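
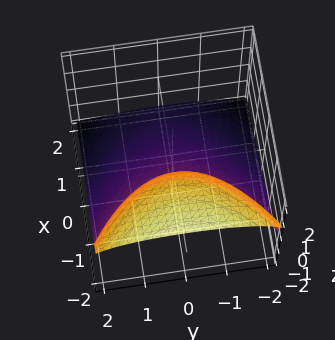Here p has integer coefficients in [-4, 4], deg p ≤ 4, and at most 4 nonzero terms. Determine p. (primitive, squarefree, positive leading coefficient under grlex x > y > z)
2*z^3 + y^2 + 3*x + 1

(a) Degree: no degree-2 surface has this shape, so deg p = 3.
(b) From the visible intercepts: the surface avoids every integer y-axis point in the box.
(c) The integer polynomial consistent with all of this is the stated p.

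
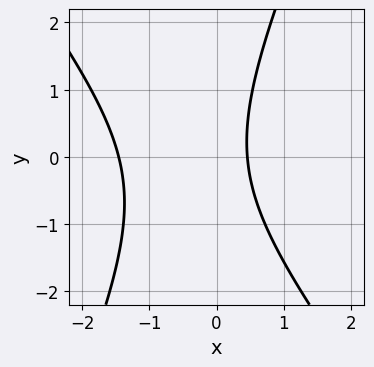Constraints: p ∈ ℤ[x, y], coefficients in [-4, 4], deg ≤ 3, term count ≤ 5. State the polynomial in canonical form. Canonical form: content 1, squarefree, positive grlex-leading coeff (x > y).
The degree is 2 — a generic line meets the curve in up to 2 points.
Reading off the gridlines: the curve avoids every integer y-axis point in the box.
Assembling these constraints gives the stated polynomial.

3*x^2 + x*y - y^2 + 3*x - 2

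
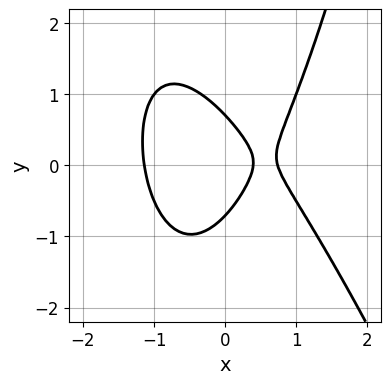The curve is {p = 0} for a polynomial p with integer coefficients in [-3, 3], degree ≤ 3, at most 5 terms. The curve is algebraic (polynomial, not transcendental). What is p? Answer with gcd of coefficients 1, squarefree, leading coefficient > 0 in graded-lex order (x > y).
Degree: a generic line meets the curve in up to 3 points, so deg p = 3.
Solving for integer coefficients yields p as stated.

3*x^3 + x^2*y - 2*y^2 - 3*x + 1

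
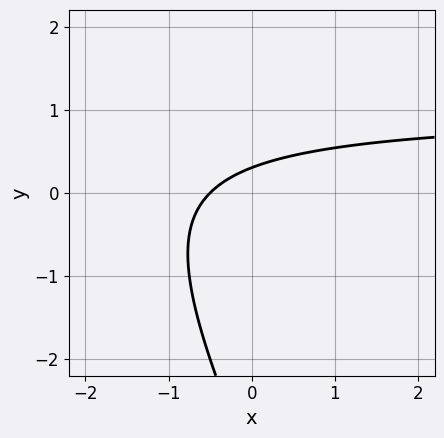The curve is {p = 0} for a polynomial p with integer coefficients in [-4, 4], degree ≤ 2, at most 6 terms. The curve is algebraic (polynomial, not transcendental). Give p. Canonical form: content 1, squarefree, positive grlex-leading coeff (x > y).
2*x*y + y^2 - 2*x + 3*y - 1

(a) deg p = 2. No degree-1 curve has this shape.
(b) Putting this together gives p.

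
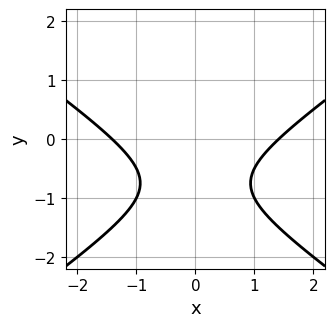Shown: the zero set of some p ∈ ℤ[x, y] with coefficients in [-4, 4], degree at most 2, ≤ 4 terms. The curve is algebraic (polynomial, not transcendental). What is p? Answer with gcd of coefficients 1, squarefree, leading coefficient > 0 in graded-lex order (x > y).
deg p = 2.
Symmetries: the x ↦ −x reflection is a symmetry, so x appears only in even powers.
Against the integer gridlines: no y-intercept at any integer in the box.
Putting this together gives p.

x^2 - 2*y^2 - 3*y - 2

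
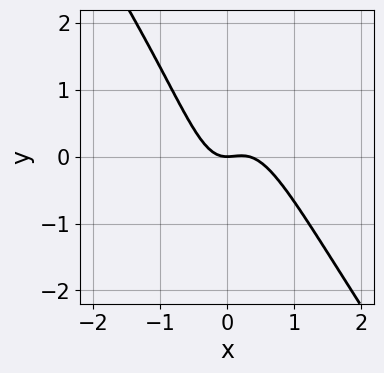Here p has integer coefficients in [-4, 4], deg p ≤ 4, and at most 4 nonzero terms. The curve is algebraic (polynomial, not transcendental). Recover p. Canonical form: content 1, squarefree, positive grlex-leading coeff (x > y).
3*x^3 + 2*x^2*y - x^2 + y

Degree: a generic line meets the curve in up to 3 points, so deg p = 3.
From the visible intercepts: it meets the x-axis at x = 0 (among the integer gridlines); it crosses the y-axis at the gridline y = 0.
Putting this together gives p.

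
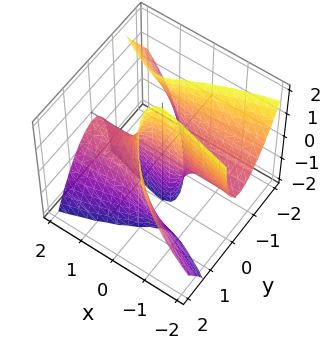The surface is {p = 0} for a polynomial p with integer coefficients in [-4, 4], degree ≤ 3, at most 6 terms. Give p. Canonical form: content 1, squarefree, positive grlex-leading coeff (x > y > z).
x^2*z + 3*x*y^2 + 3*x*y*z + 3*y^3 - 3*y

1. Degree: no degree-2 surface has this shape, so deg p = 3.
2. Against the integer gridlines: the visible x-axis segment lies entirely on the surface; every point of the z-axis in the box is on the surface; among the integer gridlines, it crosses the y-axis at y ∈ {-1, 0, 1}.
3. The integer polynomial consistent with all of this is the stated p.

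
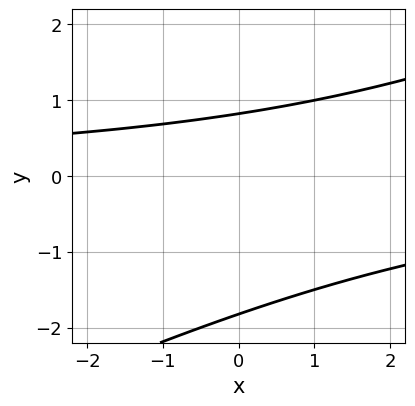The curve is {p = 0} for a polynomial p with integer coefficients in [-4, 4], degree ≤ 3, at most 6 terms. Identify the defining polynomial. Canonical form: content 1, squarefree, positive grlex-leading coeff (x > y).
The degree is 2 — a generic line meets the curve in up to 2 points.
Reading off the gridlines: it misses every integer gridline on the x-axis.
Putting this together gives p.

x*y - 2*y^2 - 2*y + 3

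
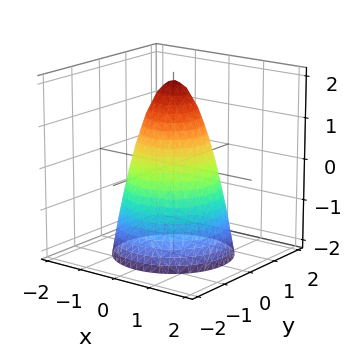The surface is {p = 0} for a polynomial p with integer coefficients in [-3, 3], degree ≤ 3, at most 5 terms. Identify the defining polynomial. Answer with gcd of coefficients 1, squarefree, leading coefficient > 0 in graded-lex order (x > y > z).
2*x^2 + 2*y^2 + z - 2

First, deg p = 2.
Then, symmetries: rotational symmetry about the z-axis ⇒ p depends on x, y only through x² + y².
Then, reading off the gridlines: a circular section at z = -2 has radius between 1 and 2; the y-axis gridline crossings are at y ∈ {-1, 1}; the x-axis gridline crossings are at x ∈ {-1, 1}; one z-axis crossing is at z = 2.
Finally, solving for integer coefficients yields p as stated.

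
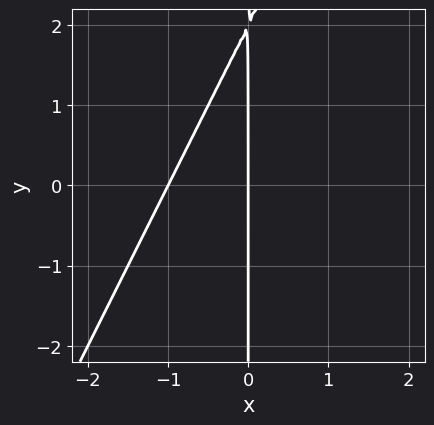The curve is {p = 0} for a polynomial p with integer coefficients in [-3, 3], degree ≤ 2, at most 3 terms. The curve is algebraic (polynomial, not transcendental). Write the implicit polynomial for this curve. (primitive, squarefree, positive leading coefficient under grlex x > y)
deg p = 2. A generic line meets the curve in up to 2 points.
Checking where it meets the axes: the x-axis gridline crossings are at x ∈ {-1, 0}; the visible y-axis segment lies entirely on the curve.
Assembling these constraints gives the stated polynomial.

2*x^2 - x*y + 2*x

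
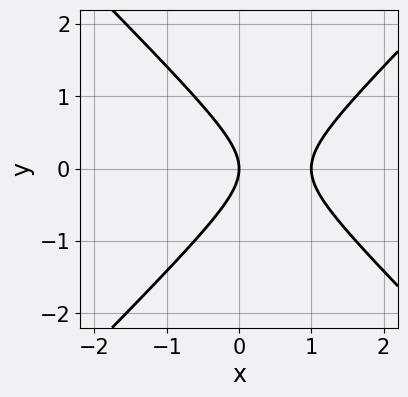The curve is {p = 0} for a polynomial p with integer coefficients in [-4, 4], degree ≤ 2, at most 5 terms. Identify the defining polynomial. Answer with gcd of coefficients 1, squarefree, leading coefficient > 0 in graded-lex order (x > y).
x^2 - y^2 - x

First, degree: the shape is more complex than any degree-1 curve, so deg p = 2.
Then, symmetries: the y ↦ −y reflection is a symmetry, so y appears only in even powers.
Then, reading off the gridlines: it meets the y-axis at y = 0 (among the integer gridlines); among the integer gridlines, it crosses the x-axis at x ∈ {0, 1}.
Finally, the integer polynomial consistent with all of this is the stated p.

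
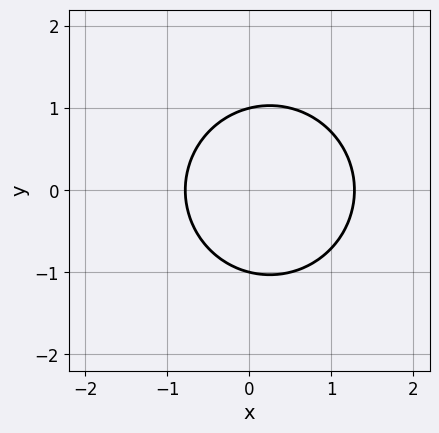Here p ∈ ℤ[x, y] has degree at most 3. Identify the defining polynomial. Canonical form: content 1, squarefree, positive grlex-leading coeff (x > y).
2*x^2 + 2*y^2 - x - 2

(a) deg p = 2. No degree-1 curve has this shape.
(b) Symmetries: the y ↦ −y reflection is a symmetry, so y appears only in even powers.
(c) Observable constraints: the y-axis gridline crossings are at y ∈ {-1, 1}.
(d) Fitting integer coefficients to these (and the overall shape) gives p.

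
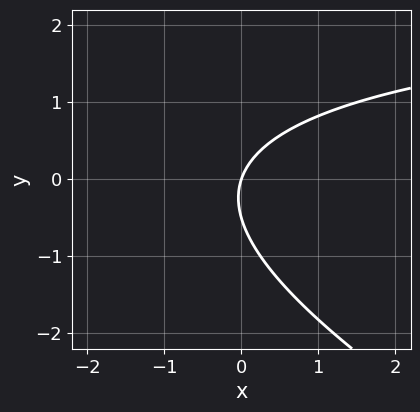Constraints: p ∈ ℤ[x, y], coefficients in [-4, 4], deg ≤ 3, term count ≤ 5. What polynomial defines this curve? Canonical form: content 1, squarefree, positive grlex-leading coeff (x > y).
(a) deg p = 2. The shape is more complex than any degree-1 curve.
(b) Checking where it meets the axes: it meets the x-axis at x = 0 (among the integer gridlines); it crosses the y-axis at the gridline y = 0.
(c) Solving for integer coefficients yields p as stated.

x*y + 2*y^2 - 3*x + y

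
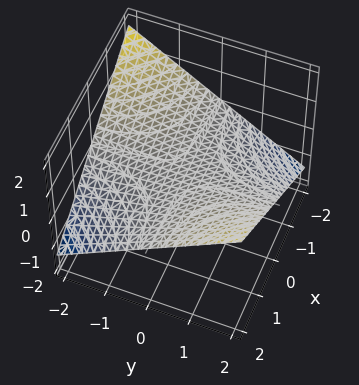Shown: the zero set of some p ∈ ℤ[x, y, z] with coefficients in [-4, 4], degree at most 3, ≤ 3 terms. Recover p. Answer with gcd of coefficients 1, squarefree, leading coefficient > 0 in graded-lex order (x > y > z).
x*y - 3*z

Degree: a saddle surface; a quadric, so deg p = 2.
From the axis intercepts and sections: the visible y-axis segment lies entirely on the surface; it crosses the z-axis at the gridline z = 0; the visible x-axis segment lies entirely on the surface.
Assembling these constraints gives the stated polynomial.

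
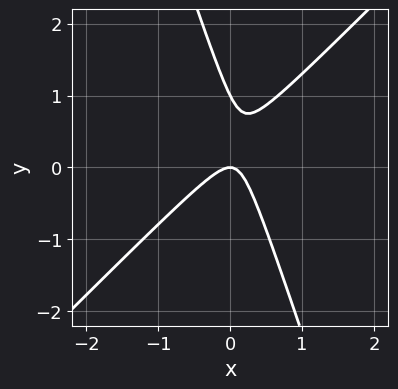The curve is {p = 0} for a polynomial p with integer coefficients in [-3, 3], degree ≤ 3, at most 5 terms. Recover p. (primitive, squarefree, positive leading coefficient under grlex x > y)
First, degree: the shape is more complex than any degree-1 curve, so deg p = 2.
Then, from the visible intercepts: among the integer gridlines, it crosses the y-axis at y ∈ {0, 1}; it meets the x-axis at x = 0 (among the integer gridlines).
Finally, matching integer coefficients to the picture gives p.

3*x^2 - 2*x*y - y^2 + y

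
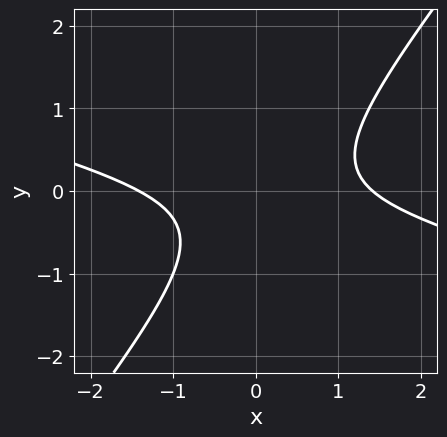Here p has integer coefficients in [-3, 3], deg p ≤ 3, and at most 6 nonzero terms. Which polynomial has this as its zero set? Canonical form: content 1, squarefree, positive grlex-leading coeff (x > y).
x^2 + 3*x*y - 3*y^2 - y - 2

First, degree: no degree-1 curve has this shape, so deg p = 2.
Next, from the axis intercepts and sections: it misses every integer gridline on the y-axis.
Finally, matching integer coefficients to the picture gives p.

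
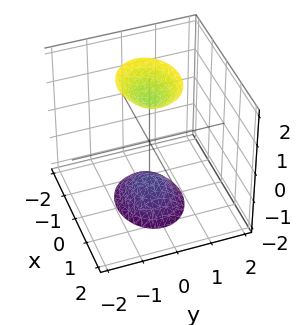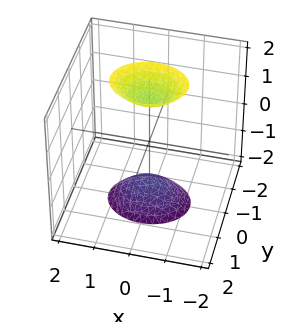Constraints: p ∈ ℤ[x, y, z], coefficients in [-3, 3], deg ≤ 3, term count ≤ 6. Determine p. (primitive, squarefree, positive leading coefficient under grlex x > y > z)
2*x^2 + 3*y^2 - z^2 + 2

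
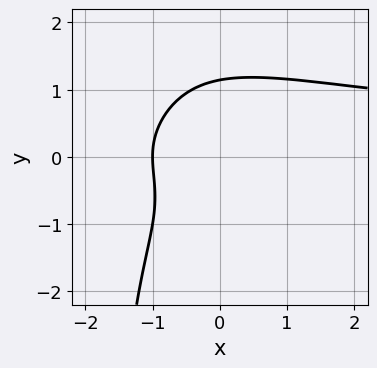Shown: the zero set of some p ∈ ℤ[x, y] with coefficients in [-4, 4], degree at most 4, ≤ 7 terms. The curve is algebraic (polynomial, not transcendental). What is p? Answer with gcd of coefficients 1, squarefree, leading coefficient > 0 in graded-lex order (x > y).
1. The degree is 4 — the shape is more complex than any degree-3 curve.
2. Observable constraints: it meets the x-axis at x = -1 (among the integer gridlines).
3. Solving for integer coefficients yields p as stated.

x^2*y^2 + x*y^3 + 2*y^3 - 3*x - 3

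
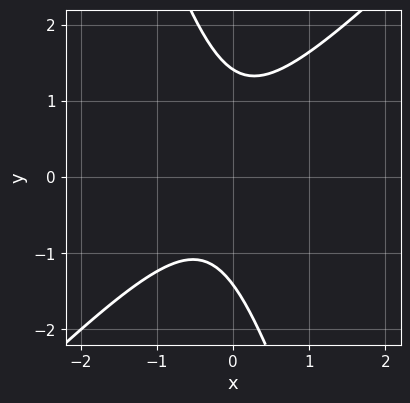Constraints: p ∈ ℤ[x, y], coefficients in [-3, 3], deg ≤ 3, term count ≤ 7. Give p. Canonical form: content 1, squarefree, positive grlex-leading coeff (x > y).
First, degree: no degree-1 curve has this shape, so deg p = 2.
Next, reading off the gridlines: the curve avoids every integer x-axis point in the box.
Finally, fitting integer coefficients to these (and the overall shape) gives p.

3*x^2 - 2*x*y - y^2 + x + 2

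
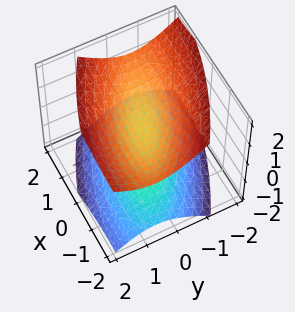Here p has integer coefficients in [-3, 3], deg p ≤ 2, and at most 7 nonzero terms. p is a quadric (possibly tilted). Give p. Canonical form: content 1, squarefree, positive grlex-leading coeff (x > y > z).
x^2 + 2*x*y + 3*y^2 - 3*z^2 + 1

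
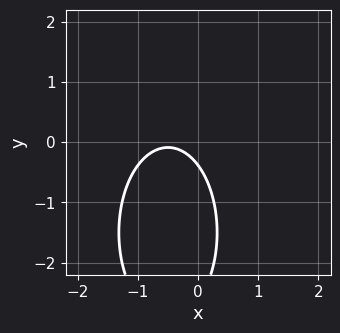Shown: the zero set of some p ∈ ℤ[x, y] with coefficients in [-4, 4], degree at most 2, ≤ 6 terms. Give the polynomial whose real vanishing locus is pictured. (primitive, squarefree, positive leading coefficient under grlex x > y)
(a) deg p = 2. The shape is more complex than any degree-1 curve.
(b) Reading off the gridlines: it misses every integer gridline on the x-axis.
(c) Together with the visible shape, these determine p as stated.

3*x^2 + y^2 + 3*x + 3*y + 1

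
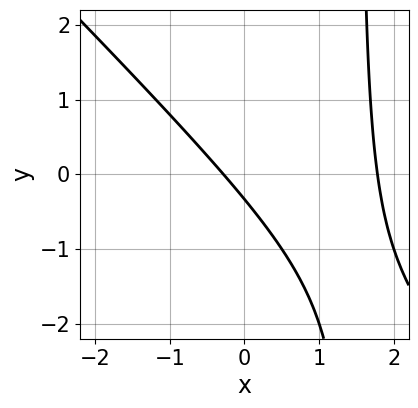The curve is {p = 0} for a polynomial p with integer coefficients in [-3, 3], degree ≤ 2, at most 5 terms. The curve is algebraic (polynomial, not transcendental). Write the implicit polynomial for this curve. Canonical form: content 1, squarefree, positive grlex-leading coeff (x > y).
First, the degree is 2 — a generic line meets the curve in up to 2 points.
Finally, matching integer coefficients to the picture gives p.

2*x^2 + 2*x*y - 3*x - 3*y - 1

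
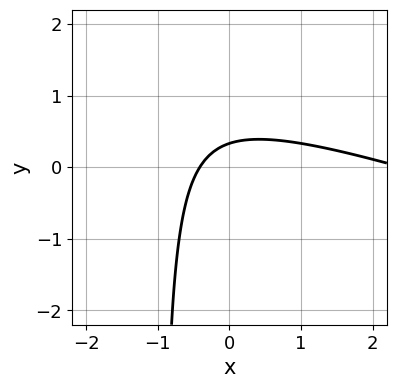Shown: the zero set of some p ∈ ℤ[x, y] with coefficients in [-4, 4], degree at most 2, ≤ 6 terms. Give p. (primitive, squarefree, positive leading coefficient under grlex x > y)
Degree: a generic line meets the curve in up to 2 points, so deg p = 2.
The integer polynomial consistent with all of this is the stated p.

x^2 + 3*x*y - 2*x + 3*y - 1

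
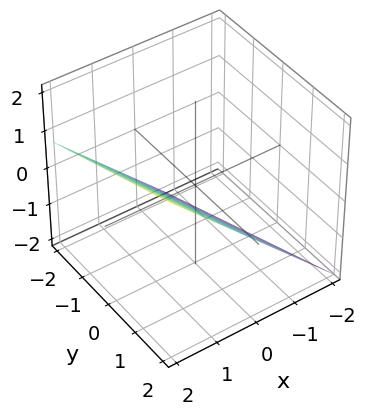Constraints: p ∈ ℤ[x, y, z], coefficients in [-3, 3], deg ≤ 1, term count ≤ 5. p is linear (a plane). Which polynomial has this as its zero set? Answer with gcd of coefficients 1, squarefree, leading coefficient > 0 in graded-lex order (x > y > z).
1. The degree is 1 — every cross-section is a straight line — this is a plane.
2. Against the integer gridlines: it crosses the y-axis at the gridline y = 2.
3. These observations pin down the coefficients.

3*x + y - 3*z - 2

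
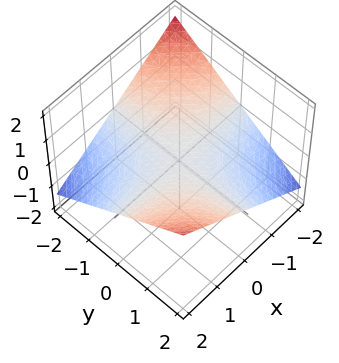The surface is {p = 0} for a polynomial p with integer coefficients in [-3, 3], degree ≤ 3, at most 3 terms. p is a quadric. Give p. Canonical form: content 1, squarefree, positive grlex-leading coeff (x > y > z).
x*y - 3*z

The degree is 2 — a hyperbolic paraboloid; a quadric.
Against the integer gridlines: the visible y-axis segment lies entirely on the surface; one z-axis crossing is at z = 0; the visible x-axis segment lies entirely on the surface.
Matching integer coefficients to the picture gives p.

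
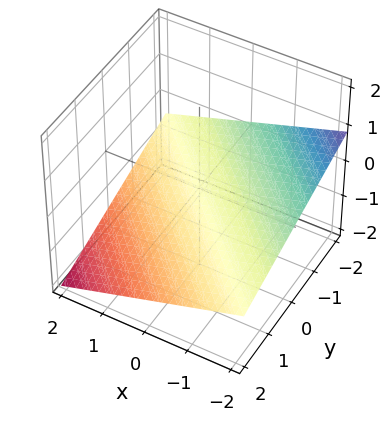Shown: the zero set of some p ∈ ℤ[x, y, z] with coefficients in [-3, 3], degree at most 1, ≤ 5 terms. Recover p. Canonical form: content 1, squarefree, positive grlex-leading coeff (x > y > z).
x + y + 3*z + 2

deg p = 1. The surface is flat (a plane).
Reading off the gridlines: it meets the x-axis at x = -2 (among the integer gridlines); one y-axis crossing is at y = -2.
Assembling these constraints gives the stated polynomial.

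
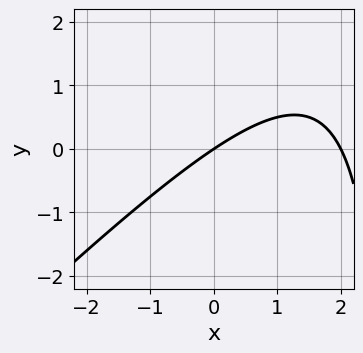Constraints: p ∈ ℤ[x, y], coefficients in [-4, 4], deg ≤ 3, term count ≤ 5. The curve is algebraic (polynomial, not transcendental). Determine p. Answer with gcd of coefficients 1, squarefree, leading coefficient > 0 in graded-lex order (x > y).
x^2 - x*y - 2*x + 3*y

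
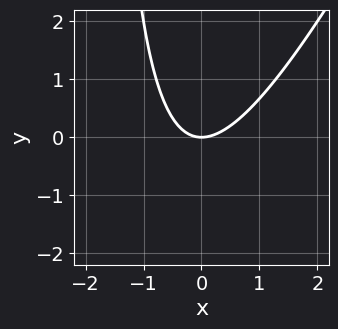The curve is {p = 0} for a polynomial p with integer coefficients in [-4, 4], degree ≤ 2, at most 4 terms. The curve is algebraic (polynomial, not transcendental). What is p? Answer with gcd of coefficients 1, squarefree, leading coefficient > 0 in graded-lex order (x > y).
2*x^2 - x*y - 2*y

First, deg p = 2. No degree-1 curve has this shape.
Next, from the axis intercepts and sections: it meets the x-axis at x = 0 (among the integer gridlines); it crosses the y-axis at the gridline y = 0.
Finally, the integer polynomial consistent with all of this is the stated p.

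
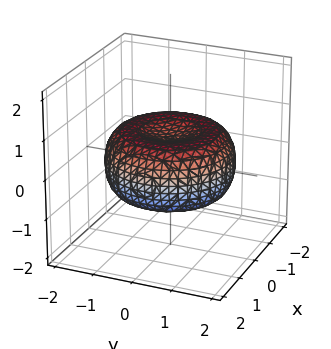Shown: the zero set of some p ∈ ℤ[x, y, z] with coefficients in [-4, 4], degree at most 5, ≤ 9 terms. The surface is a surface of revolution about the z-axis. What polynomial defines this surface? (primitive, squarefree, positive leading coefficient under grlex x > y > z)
x^4 + 2*x^2*y^2 + y^4 - 2*x^2 - 2*y^2 + 3*z^2 - 1

The degree is 4 — a generic line meets the surface in up to 4 points.
Symmetries: the z-axis is an axis of rotation, so x and y enter only as x² + y².
Observable constraints: a circular section at z = 0 has radius between 1 and 2.
Matching integer coefficients to the picture gives p.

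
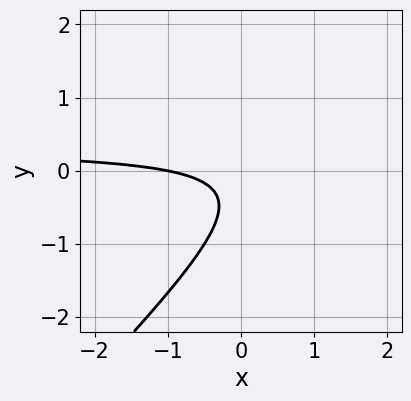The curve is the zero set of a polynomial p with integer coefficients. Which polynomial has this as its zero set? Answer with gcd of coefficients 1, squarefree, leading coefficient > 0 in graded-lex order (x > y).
3*x*y - 3*y^2 - x - 2*y - 1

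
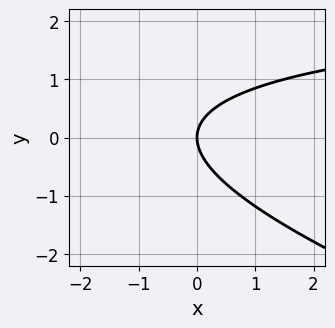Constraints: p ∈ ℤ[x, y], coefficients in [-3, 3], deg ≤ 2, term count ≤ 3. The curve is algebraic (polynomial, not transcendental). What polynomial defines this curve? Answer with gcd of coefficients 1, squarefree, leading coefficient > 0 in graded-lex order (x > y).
x*y + 3*y^2 - 3*x

Degree: the shape is more complex than any degree-1 curve, so deg p = 2.
From the visible intercepts: it crosses the y-axis at the gridline y = 0; it crosses the x-axis at the gridline x = 0.
Together with the visible shape, these determine p as stated.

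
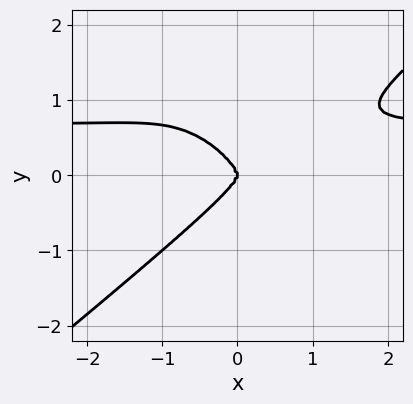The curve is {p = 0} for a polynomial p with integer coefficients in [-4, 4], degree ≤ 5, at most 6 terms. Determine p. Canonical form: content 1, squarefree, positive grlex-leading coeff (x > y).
(a) deg p = 4. A generic line meets the curve in up to 4 points.
(b) Checking where it meets the axes: it meets the x-axis at x = 0 (among the integer gridlines); it meets the y-axis at y = 0 (among the integer gridlines).
(c) The integer polynomial consistent with all of this is the stated p.

3*x^3*y - 2*x*y^3 - 3*y^4 - 2*x^3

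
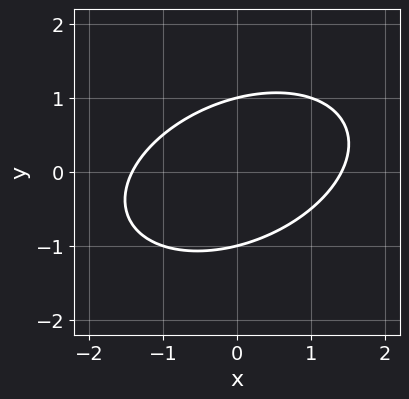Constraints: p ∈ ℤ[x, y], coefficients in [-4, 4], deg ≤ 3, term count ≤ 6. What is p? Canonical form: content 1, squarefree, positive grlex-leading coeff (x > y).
(a) The degree is 2 — the shape is more complex than any degree-1 curve.
(b) Reading off the gridlines: the y-axis gridline crossings are at y ∈ {-1, 1}.
(c) Solving for integer coefficients yields p as stated.

x^2 - x*y + 2*y^2 - 2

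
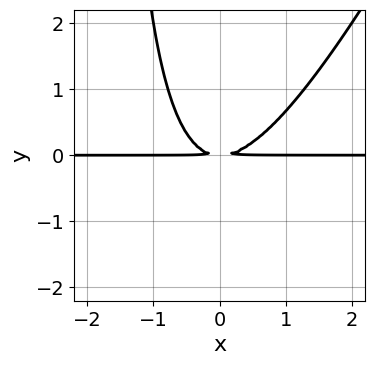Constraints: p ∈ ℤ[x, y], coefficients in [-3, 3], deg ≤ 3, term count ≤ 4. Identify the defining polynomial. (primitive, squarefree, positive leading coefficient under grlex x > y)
(a) deg p = 3. No degree-2 curve has this shape.
(b) Observable constraints: the visible x-axis segment lies entirely on the curve.
(c) Solving for integer coefficients yields p as stated.

2*x^2*y - x*y^2 - 2*y^2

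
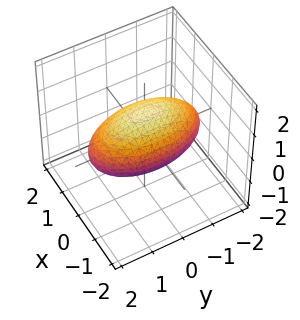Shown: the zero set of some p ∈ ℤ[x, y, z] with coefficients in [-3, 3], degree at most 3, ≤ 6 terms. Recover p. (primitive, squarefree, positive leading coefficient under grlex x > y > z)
1. The degree is 2 — a closed, bounded, convex surface; a quadric.
2. Symmetries: it's symmetric under z → −z, forcing even powers of z; it's symmetric under x → −x, forcing even powers of x; it's symmetric under y → −y, forcing even powers of y.
3. Observable constraints: among the integer gridlines, it crosses the z-axis at z ∈ {-1, 1}; the x-axis gridline crossings are at x ∈ {-1, 1}.
4. Matching integer coefficients to the picture gives p.

3*x^2 + y^2 + 3*z^2 - 3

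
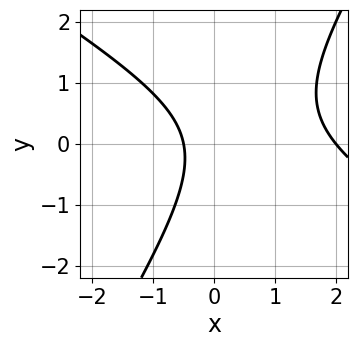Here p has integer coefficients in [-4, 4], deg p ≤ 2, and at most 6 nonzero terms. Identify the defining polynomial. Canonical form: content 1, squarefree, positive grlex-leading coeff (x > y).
2*x^2 + 2*x*y - 2*y^2 - 3*x - 2

First, degree: the shape is more complex than any degree-1 curve, so deg p = 2.
Then, against the integer gridlines: the curve avoids every integer y-axis point in the box; it crosses the x-axis at the gridline x = 2.
Finally, solving for integer coefficients yields p as stated.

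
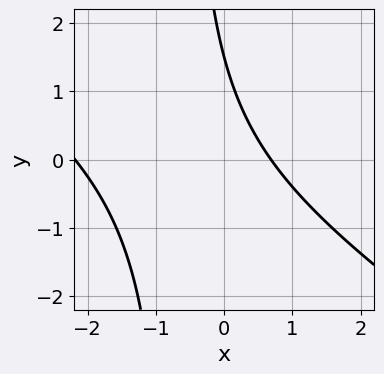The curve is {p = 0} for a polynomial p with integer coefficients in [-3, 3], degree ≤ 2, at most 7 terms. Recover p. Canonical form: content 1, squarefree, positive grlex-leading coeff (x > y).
2*x^2 + 3*x*y + 3*x + 2*y - 3

First, degree: no degree-1 curve has this shape, so deg p = 2.
Finally, the integer polynomial consistent with all of this is the stated p.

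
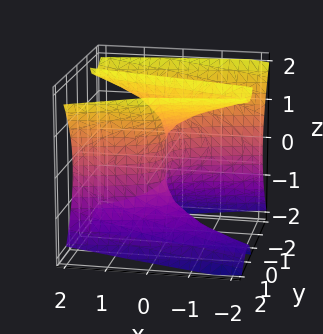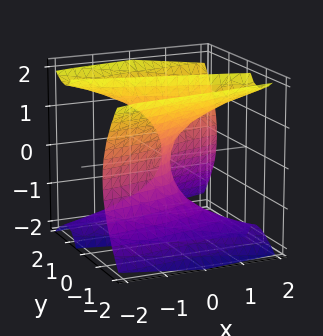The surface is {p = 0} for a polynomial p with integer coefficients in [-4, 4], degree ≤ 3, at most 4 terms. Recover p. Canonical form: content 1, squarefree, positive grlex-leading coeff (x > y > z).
y^3 - y*z^2 - x

deg p = 3.
Reading off the gridlines: the visible z-axis segment lies entirely on the surface; it crosses the y-axis at the gridline y = 0; one x-axis crossing is at x = 0.
Fitting integer coefficients to these (and the overall shape) gives p.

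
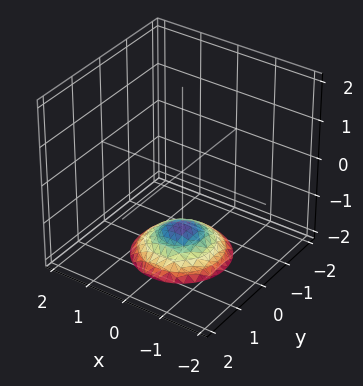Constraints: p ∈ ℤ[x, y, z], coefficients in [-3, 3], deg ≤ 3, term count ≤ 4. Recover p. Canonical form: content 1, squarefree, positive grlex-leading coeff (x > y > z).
x^2 + y^2 + 2*z + 3

The degree is 2 — the shape is more complex than any degree-1 surface.
Symmetries: rotational symmetry about the z-axis ⇒ p depends on x, y only through x² + y².
Against the integer gridlines: the surface avoids every integer y-axis point in the box; a circular section at z = -2 has radius exactly 1.
Together with the visible shape, these determine p as stated.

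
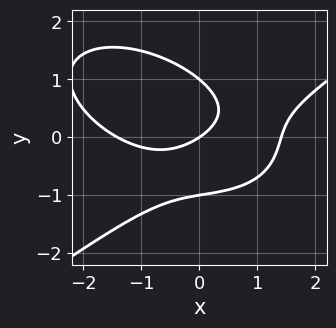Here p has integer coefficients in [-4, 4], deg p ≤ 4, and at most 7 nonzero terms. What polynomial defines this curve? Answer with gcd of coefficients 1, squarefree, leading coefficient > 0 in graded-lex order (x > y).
x^3 - 3*y^3 - 3*x*y - 2*x + 3*y

1. deg p = 3. No degree-2 curve has this shape.
2. Reading off the gridlines: among the integer gridlines, it crosses the y-axis at y ∈ {-1, 0, 1}; it meets the x-axis at x = 0 (among the integer gridlines).
3. Fitting integer coefficients to these (and the overall shape) gives p.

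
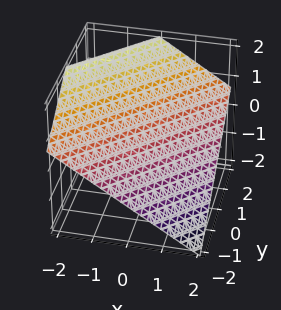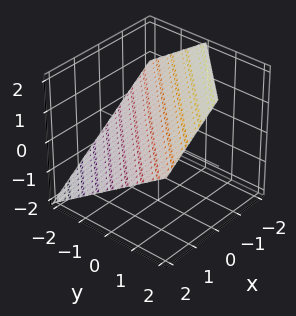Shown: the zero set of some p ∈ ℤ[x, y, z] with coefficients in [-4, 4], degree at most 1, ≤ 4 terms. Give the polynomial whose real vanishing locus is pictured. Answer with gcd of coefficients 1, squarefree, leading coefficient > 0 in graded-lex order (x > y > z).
2*x - 2*y + 3*z - 2

1. The degree is 1 — every cross-section is a straight line — this is a plane.
2. From the axis intercepts and sections: it meets the x-axis at x = 1 (among the integer gridlines); it meets the y-axis at y = -1 (among the integer gridlines).
3. The integer polynomial consistent with all of this is the stated p.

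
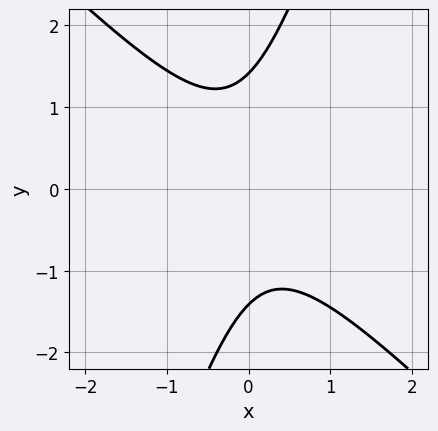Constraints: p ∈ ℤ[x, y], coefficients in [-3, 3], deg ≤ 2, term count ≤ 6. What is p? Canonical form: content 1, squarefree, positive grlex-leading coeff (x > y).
First, the degree is 2 — no degree-1 curve has this shape.
Next, reading off the gridlines: it misses every integer gridline on the x-axis.
Finally, solving for integer coefficients yields p as stated.

3*x^2 + 2*x*y - y^2 + 2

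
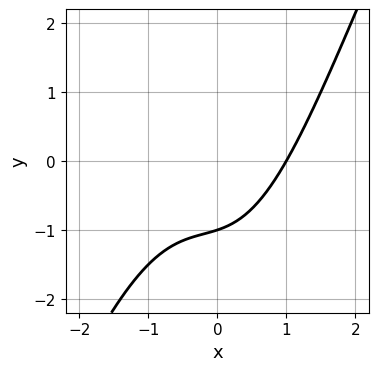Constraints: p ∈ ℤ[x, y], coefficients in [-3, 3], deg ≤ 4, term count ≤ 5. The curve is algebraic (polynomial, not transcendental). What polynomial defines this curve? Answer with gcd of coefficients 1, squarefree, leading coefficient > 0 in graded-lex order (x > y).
2*x^3 - x^2*y + x - 3*y - 3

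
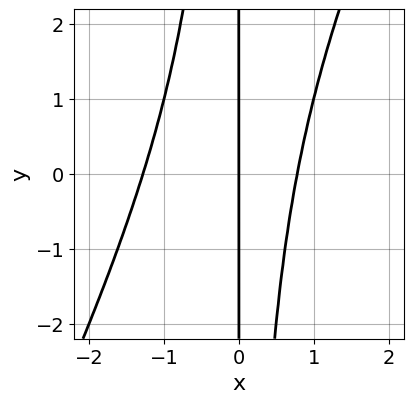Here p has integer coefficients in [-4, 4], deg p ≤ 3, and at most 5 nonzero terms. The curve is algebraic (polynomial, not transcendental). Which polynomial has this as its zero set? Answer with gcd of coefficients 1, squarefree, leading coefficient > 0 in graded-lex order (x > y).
2*x^3 - x^2*y + x^2 - 2*x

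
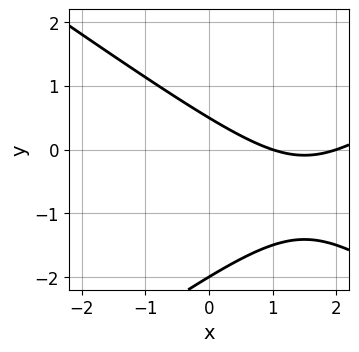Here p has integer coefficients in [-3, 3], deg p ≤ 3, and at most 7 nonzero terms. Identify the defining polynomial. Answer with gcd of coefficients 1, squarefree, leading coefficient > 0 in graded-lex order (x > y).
First, deg p = 2. No degree-1 curve has this shape.
Next, checking where it meets the axes: the x-axis gridline crossings are at x ∈ {1, 2}; one y-axis crossing is at y = -2.
Finally, solving for integer coefficients yields p as stated.

x^2 - 2*y^2 - 3*x - 3*y + 2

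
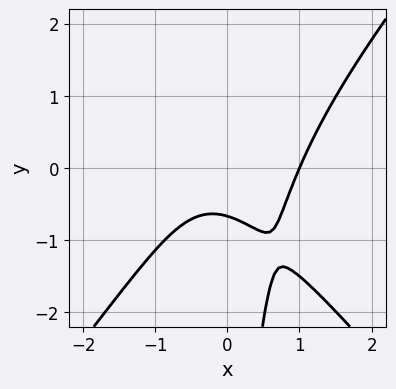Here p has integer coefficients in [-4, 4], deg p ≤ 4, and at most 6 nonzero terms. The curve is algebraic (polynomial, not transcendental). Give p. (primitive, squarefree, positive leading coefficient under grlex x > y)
3*x^3 - 2*x*y^2 - x^2 - 3*y - 2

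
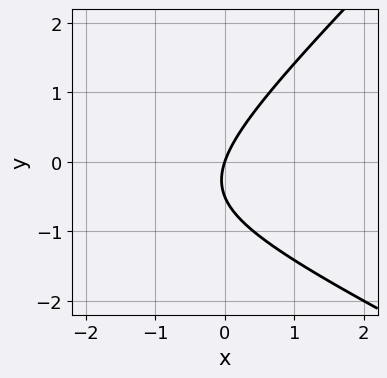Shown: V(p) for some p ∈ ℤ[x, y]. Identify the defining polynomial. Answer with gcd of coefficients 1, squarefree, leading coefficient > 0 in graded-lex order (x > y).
x^2 + x*y - 2*y^2 + 3*x - y

(a) Degree: a generic line meets the curve in up to 2 points, so deg p = 2.
(b) Against the integer gridlines: it meets the x-axis at x = 0 (among the integer gridlines); one y-axis crossing is at y = 0.
(c) Putting this together gives p.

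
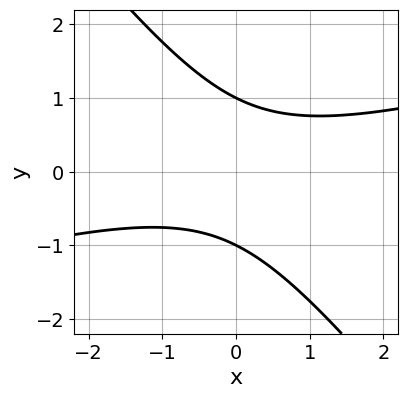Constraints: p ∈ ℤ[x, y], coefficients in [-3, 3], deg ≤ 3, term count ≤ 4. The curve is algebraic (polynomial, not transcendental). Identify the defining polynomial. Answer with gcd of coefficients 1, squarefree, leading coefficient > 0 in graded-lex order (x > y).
x^2 - 3*x*y - 3*y^2 + 3

deg p = 2.
Against the integer gridlines: the y-axis gridline crossings are at y ∈ {-1, 1}; the curve avoids every integer x-axis point in the box.
Fitting integer coefficients to these (and the overall shape) gives p.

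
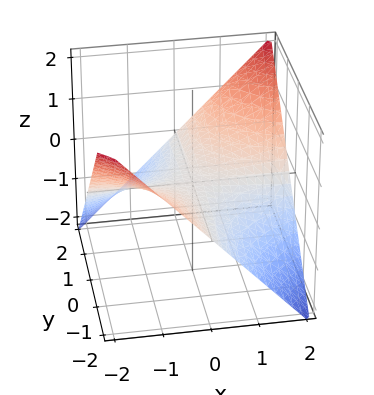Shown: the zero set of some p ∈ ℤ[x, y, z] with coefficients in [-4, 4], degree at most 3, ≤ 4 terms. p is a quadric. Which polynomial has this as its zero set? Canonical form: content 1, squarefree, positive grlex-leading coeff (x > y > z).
x*y - 2*z

(a) The degree is 2 — a saddle surface; a quadric.
(b) From the visible intercepts: every point of the x-axis in the box is on the surface; the visible y-axis segment lies entirely on the surface.
(c) The integer polynomial consistent with all of this is the stated p.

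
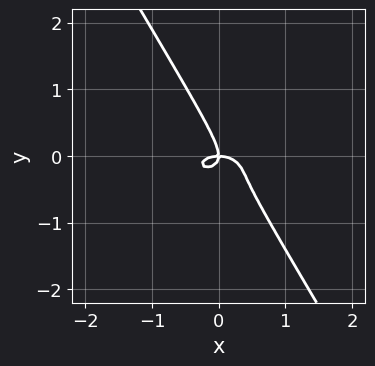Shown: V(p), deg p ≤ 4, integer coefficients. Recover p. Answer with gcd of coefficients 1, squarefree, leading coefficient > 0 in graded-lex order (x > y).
x^3 + 3*x*y^2 + 2*y^3 + x*y

(a) deg p = 3.
(b) Observable constraints: it meets the y-axis at y = 0 (among the integer gridlines); it meets the x-axis at x = 0 (among the integer gridlines).
(c) The integer polynomial consistent with all of this is the stated p.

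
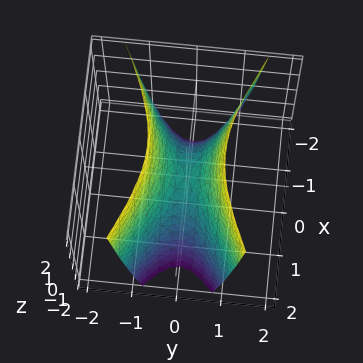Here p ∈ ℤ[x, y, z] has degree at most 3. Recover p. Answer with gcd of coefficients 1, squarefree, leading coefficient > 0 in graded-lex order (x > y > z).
(a) Degree: a hyperbolic paraboloid; a quadric, so deg p = 2.
(b) Symmetries: mirror symmetry y ↦ −y ⇒ only even powers of y; mirror symmetry x ↦ −x ⇒ only even powers of x.
(c) From the axis intercepts and sections: it meets the y-axis at y = 0 (among the integer gridlines); it meets the z-axis at z = 0 (among the integer gridlines); it meets the x-axis at x = 0 (among the integer gridlines).
(d) These observations pin down the coefficients.

x^2 - 3*y^2 + z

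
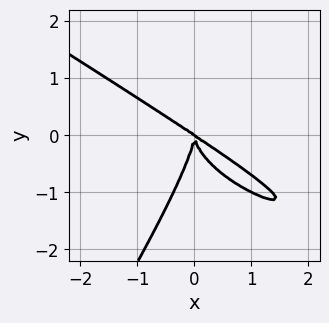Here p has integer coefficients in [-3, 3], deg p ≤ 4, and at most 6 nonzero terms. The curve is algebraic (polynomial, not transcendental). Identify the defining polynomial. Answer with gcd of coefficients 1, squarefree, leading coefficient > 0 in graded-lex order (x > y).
(a) The degree is 4 — a generic line meets the curve in up to 4 points.
(b) Reading off the gridlines: it meets the y-axis at y = 0 (among the integer gridlines); one x-axis crossing is at x = 0.
(c) Putting this together gives p.

x^2*y^2 + x*y^3 - y^4 - 2*x^3 - 3*x^2*y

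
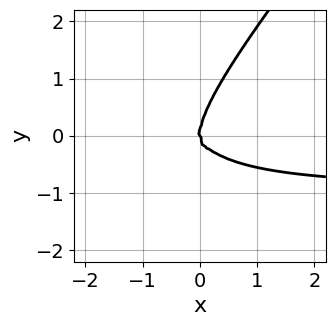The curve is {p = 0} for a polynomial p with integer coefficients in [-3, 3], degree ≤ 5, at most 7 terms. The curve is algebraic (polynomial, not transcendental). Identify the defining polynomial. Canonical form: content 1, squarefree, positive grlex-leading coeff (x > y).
Degree: no degree-3 curve has this shape, so deg p = 4.
Checking where it meets the axes: it crosses the x-axis at the gridline x = 0; one y-axis crossing is at y = 0.
Assembling these constraints gives the stated polynomial.

2*x^3*y - y^4 + 2*x^3 + 2*x^2*y + x*y^2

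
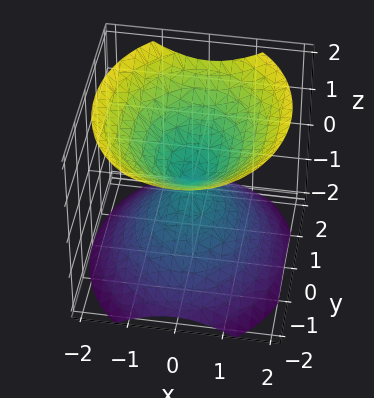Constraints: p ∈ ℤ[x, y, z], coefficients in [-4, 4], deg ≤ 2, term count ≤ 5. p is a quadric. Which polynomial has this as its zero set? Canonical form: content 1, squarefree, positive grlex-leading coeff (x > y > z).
3*x^2 + 2*y^2 - 3*z^2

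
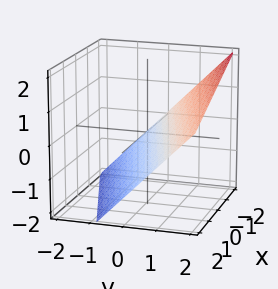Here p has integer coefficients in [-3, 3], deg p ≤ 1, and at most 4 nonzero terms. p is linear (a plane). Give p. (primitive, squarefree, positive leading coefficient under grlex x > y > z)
The degree is 1 — every cross-section is a straight line — this is a plane.
Observable constraints: one x-axis crossing is at x = -2.
Assembling these constraints gives the stated polynomial.

x - 3*y + 3*z + 2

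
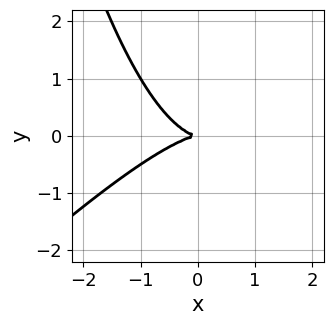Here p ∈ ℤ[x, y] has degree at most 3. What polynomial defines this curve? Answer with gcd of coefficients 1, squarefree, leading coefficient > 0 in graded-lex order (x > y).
x^3 - x^2*y + 2*y^2

Degree: a generic line meets the curve in up to 3 points, so deg p = 3.
From the axis intercepts and sections: it meets the y-axis at y = 0 (among the integer gridlines); it meets the x-axis at x = 0 (among the integer gridlines).
Together with the visible shape, these determine p as stated.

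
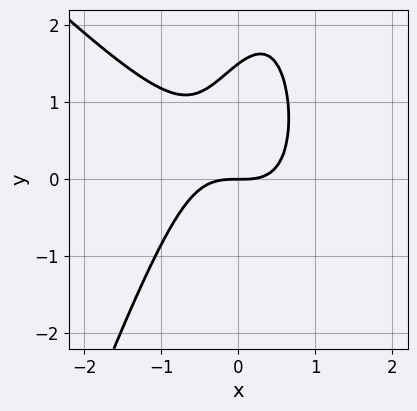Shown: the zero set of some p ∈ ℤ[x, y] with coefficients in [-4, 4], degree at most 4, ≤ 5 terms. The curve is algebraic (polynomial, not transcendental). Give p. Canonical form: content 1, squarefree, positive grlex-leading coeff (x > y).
3*x^3 + 2*x^2*y - x*y^2 + 2*y^2 - 3*y

(a) The degree is 3 — a generic line meets the curve in up to 3 points.
(b) Reading off the gridlines: it crosses the y-axis at the gridline y = 0; it meets the x-axis at x = 0 (among the integer gridlines).
(c) The integer polynomial consistent with all of this is the stated p.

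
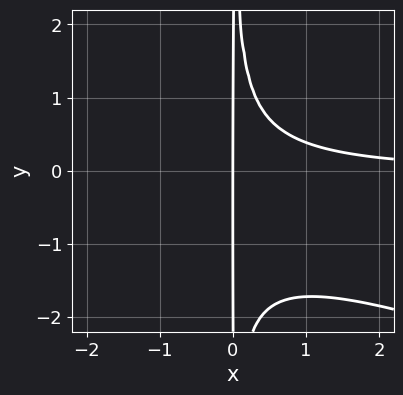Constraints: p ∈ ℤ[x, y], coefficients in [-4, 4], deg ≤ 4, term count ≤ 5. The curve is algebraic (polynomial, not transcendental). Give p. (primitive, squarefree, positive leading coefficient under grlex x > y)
x^3*y + 3*x^2*y^2 + 3*x^2*y - 2*x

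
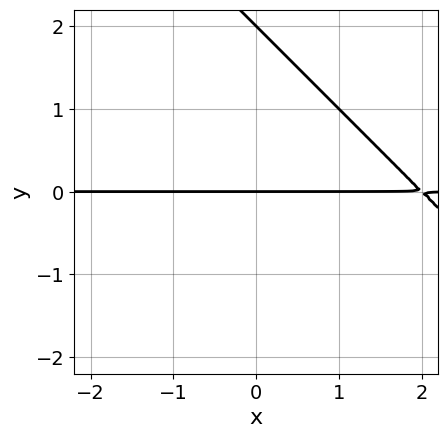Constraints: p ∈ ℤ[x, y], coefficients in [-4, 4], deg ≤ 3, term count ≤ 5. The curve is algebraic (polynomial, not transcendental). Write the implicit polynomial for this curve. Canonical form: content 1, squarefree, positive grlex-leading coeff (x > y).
x*y + y^2 - 2*y

(a) Degree: a generic line meets the curve in up to 2 points, so deg p = 2.
(b) From the axis intercepts and sections: the y-axis gridline crossings are at y ∈ {0, 2}; every point of the x-axis in the box is on the curve.
(c) The integer polynomial consistent with all of this is the stated p.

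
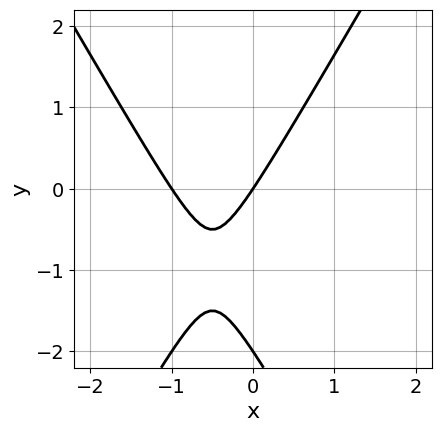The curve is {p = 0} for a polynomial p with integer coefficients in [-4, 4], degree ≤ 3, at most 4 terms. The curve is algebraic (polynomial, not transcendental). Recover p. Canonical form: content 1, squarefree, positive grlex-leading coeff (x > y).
deg p = 2.
From the visible intercepts: among the integer gridlines, it crosses the x-axis at x ∈ {-1, 0}; among the integer gridlines, it crosses the y-axis at y ∈ {-2, 0}.
Together with the visible shape, these determine p as stated.

3*x^2 - y^2 + 3*x - 2*y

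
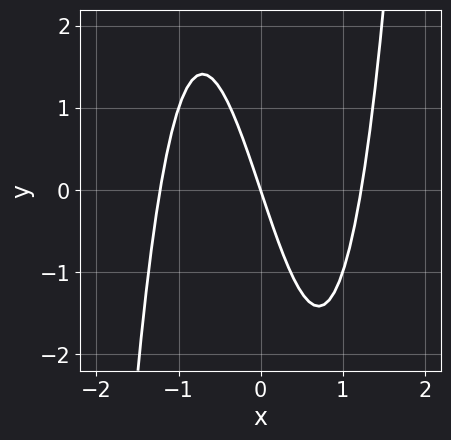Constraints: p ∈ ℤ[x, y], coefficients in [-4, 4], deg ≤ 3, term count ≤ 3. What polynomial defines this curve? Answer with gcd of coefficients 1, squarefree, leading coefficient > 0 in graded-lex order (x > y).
1. deg p = 3. The shape is more complex than any degree-2 curve.
2. From the visible intercepts: it crosses the x-axis at the gridline x = 0; one y-axis crossing is at y = 0.
3. Fitting integer coefficients to these (and the overall shape) gives p.

2*x^3 - 3*x - y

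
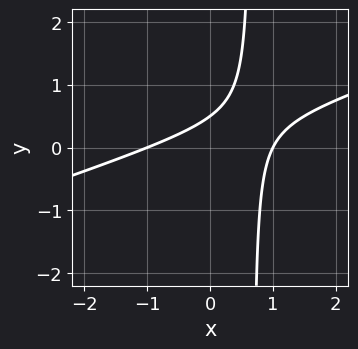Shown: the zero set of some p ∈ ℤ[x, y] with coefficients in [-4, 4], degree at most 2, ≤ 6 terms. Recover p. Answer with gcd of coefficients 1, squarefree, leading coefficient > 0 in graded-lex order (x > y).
x^2 - 3*x*y + 2*y - 1

1. deg p = 2. No degree-1 curve has this shape.
2. Against the integer gridlines: among the integer gridlines, it crosses the x-axis at x ∈ {-1, 1}.
3. Assembling these constraints gives the stated polynomial.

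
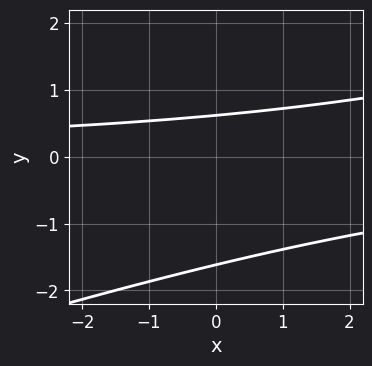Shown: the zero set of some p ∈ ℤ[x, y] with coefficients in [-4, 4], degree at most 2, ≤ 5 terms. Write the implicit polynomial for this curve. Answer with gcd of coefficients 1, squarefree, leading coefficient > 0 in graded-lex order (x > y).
x*y - 3*y^2 - 3*y + 3

deg p = 2. The shape is more complex than any degree-1 curve.
Against the integer gridlines: the curve avoids every integer x-axis point in the box.
Solving for integer coefficients yields p as stated.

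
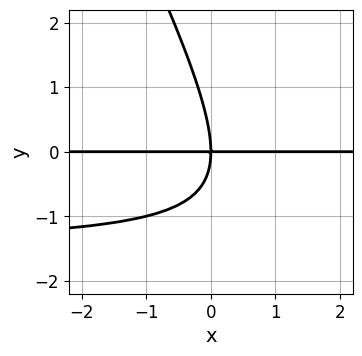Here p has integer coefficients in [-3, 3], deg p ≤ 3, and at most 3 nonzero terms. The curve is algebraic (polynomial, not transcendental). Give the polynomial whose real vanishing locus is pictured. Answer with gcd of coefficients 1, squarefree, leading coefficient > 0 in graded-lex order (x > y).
The degree is 3 — a generic line meets the curve in up to 3 points.
Checking where it meets the axes: every point of the x-axis in the box is on the curve; one y-axis crossing is at y = 0.
Putting this together gives p.

2*x*y^2 + y^3 + 3*x*y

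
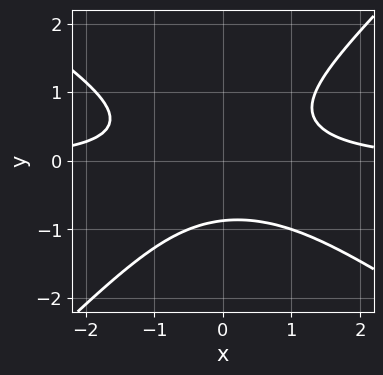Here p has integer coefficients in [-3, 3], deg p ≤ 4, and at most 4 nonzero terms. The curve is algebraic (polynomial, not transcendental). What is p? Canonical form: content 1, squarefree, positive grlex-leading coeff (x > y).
(a) The degree is 3 — the shape is more complex than any degree-2 curve.
(b) From the visible intercepts: it misses every integer gridline on the x-axis.
(c) Putting this together gives p.

2*x^2*y + x*y^2 - 3*y^3 - 2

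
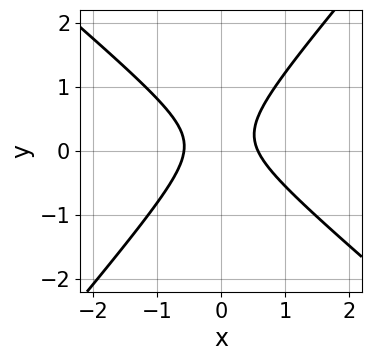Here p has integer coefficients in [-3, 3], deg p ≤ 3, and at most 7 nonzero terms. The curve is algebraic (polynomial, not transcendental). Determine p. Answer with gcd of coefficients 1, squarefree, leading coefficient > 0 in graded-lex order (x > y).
3*x^2 + x*y - 3*y^2 + y - 1

deg p = 2.
Reading off the gridlines: it misses every integer gridline on the y-axis.
The integer polynomial consistent with all of this is the stated p.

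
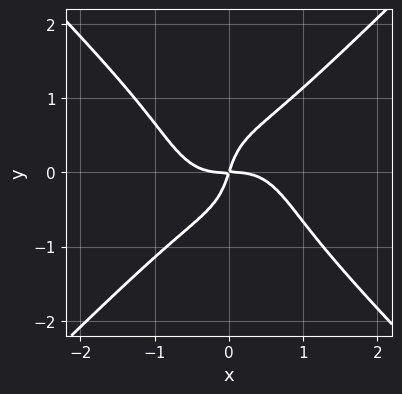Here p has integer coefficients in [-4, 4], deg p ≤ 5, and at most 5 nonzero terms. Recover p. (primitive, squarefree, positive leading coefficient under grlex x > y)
3*x^4 - 3*y^4 + 3*x*y - y^2

First, the degree is 4 — the shape is more complex than any degree-3 curve.
Then, from the visible intercepts: it meets the y-axis at y = 0 (among the integer gridlines); one x-axis crossing is at x = 0.
Finally, matching integer coefficients to the picture gives p.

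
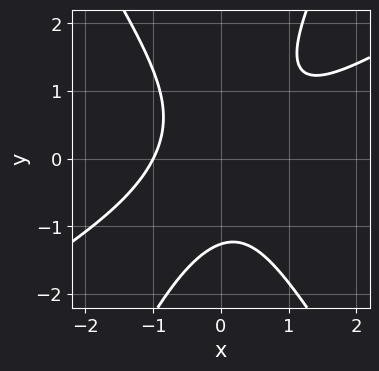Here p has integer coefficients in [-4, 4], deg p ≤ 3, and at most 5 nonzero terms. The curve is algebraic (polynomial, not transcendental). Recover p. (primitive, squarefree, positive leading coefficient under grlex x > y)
2*x^3 - 3*x^2*y - x*y^2 + y^3 + 2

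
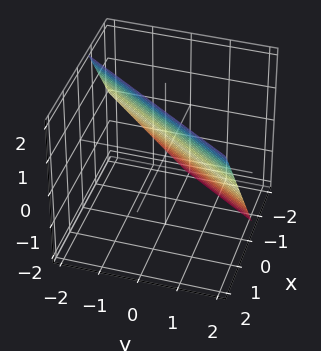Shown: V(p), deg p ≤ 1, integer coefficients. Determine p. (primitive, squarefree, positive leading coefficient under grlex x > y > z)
First, degree: the surface is flat (a plane), so deg p = 1.
Next, checking where it meets the axes: one y-axis crossing is at y = 1; one z-axis crossing is at z = 1.
Finally, solving for integer coefficients yields p as stated.

3*x - 2*y - 2*z + 2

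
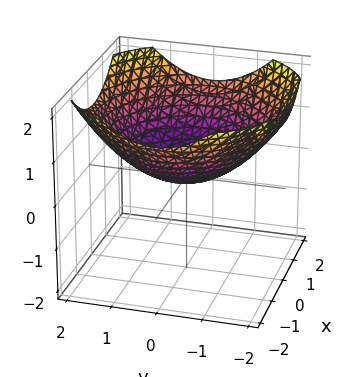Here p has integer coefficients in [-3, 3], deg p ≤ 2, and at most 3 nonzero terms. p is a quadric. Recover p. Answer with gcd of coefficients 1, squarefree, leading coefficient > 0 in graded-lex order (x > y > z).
First, degree: a single bowl opening along one axis; a quadric, so deg p = 2.
Next, by symmetry, the z-axis is an axis of rotation, so x and y enter only as x² + y².
Then, reading off the gridlines: it meets the x-axis at x = 0 (among the integer gridlines); one z-axis crossing is at z = 0.
Finally, the integer polynomial consistent with all of this is the stated p.

x^2 + y^2 - 3*z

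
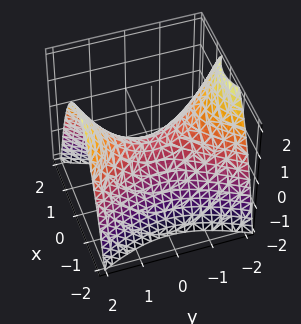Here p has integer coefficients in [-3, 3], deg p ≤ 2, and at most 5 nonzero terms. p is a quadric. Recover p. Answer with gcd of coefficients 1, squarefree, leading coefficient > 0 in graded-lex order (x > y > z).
2*x^2 - y^2 + 2*z

1. deg p = 2. A hyperbolic paraboloid; a quadric.
2. Symmetries: it's symmetric under y → −y, forcing even powers of y; it's symmetric under x → −x, forcing even powers of x.
3. Observable constraints: one y-axis crossing is at y = 0; one x-axis crossing is at x = 0; it meets the z-axis at z = 0 (among the integer gridlines).
4. Matching integer coefficients to the picture gives p.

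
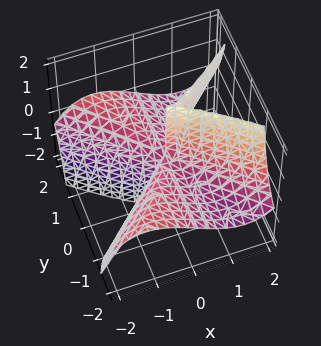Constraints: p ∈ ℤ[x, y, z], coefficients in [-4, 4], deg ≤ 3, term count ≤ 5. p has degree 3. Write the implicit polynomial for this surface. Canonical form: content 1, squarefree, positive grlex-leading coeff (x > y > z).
2*x^3 - 2*x*y^2 - 3*y^2*z

(a) The degree is 3 — a generic line meets the surface in up to 3 points.
(b) Against the integer gridlines: every point of the y-axis in the box is on the surface; it meets the x-axis at x = 0 (among the integer gridlines).
(c) Matching integer coefficients to the picture gives p. Check: (0, 0, 1) on the z-axis lies on the surface, and p(0, 0, 1) = 0. ✓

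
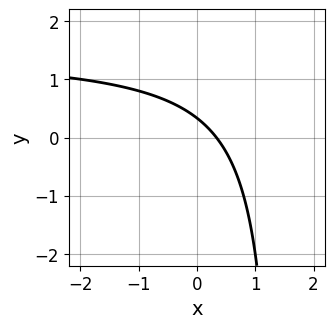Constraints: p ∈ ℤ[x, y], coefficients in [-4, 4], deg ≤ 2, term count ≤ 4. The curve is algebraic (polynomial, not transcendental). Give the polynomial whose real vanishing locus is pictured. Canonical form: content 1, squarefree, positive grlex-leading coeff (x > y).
1. deg p = 2. No degree-1 curve has this shape.
2. Matching integer coefficients to the picture gives p.

2*x*y - 3*x - 3*y + 1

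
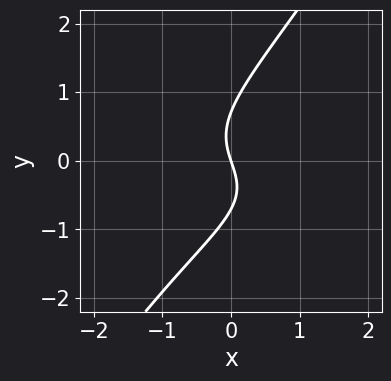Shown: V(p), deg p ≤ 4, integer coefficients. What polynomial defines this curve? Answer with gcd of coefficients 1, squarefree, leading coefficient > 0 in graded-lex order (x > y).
First, degree: a generic line meets the curve in up to 3 points, so deg p = 3.
Then, against the integer gridlines: it meets the x-axis at x = 0 (among the integer gridlines); it meets the y-axis at y = 0 (among the integer gridlines).
Finally, these observations pin down the coefficients.

3*x*y^2 - 2*y^3 + x*y + 3*x + y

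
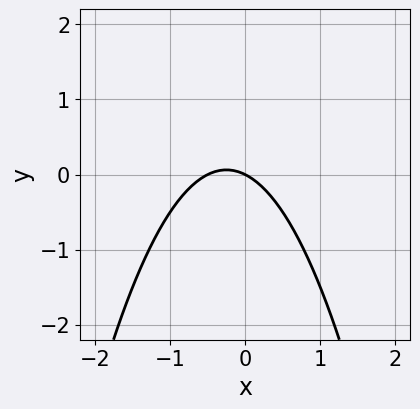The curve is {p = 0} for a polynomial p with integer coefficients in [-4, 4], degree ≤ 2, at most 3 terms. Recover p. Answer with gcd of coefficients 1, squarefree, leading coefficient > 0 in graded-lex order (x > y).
2*x^2 + x + 2*y

(a) deg p = 2. The shape is more complex than any degree-1 curve.
(b) Observable constraints: one x-axis crossing is at x = 0; it meets the y-axis at y = 0 (among the integer gridlines).
(c) Putting this together gives p.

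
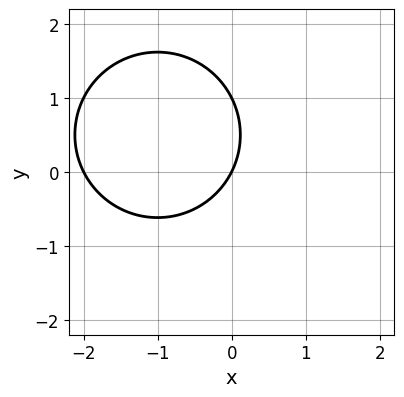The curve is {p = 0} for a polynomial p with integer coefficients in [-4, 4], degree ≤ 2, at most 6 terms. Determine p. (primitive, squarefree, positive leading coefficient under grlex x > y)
First, degree: the shape is more complex than any degree-1 curve, so deg p = 2.
Then, checking where it meets the axes: the y-axis gridline crossings are at y ∈ {0, 1}; the x-axis gridline crossings are at x ∈ {-2, 0}.
Finally, together with the visible shape, these determine p as stated.

x^2 + y^2 + 2*x - y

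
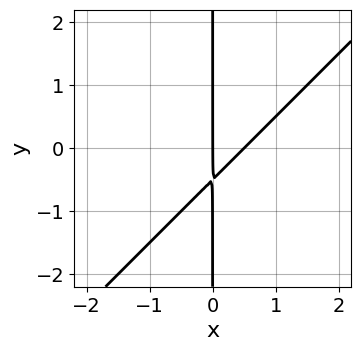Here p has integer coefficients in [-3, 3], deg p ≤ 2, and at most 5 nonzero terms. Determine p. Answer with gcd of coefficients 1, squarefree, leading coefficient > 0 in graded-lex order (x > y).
2*x^2 - 2*x*y - x

First, deg p = 2. No degree-1 curve has this shape.
Then, reading off the gridlines: every point of the y-axis in the box is on the curve; it crosses the x-axis at the gridline x = 0.
Finally, putting this together gives p.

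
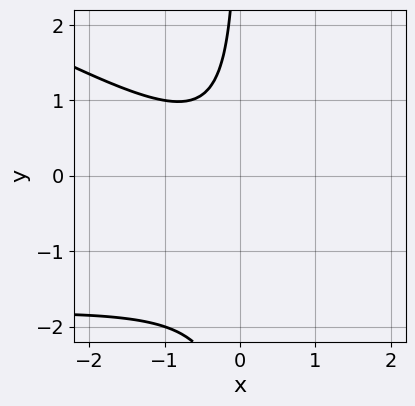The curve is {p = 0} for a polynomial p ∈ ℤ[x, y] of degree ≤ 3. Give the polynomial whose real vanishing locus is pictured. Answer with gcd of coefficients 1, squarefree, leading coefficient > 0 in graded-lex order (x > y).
First, degree: the shape is more complex than any degree-2 curve, so deg p = 3.
Next, from the axis intercepts and sections: the curve avoids every integer y-axis point in the box; the curve avoids every integer x-axis point in the box.
Finally, putting this together gives p.

x^2*y + 2*x*y^2 + 2*x^2 + 3*x*y + 2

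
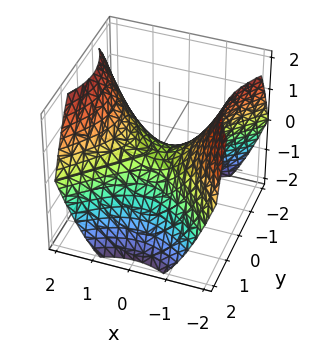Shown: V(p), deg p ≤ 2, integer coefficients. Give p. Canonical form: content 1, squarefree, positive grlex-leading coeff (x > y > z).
2*x^2 - 2*y^2 - 3*z

1. deg p = 2. A hyperbolic paraboloid; a quadric.
2. Symmetries: it's symmetric under x → −x, forcing even powers of x; it's symmetric under y → −y, forcing even powers of y.
3. From the axis intercepts and sections: one z-axis crossing is at z = 0; one x-axis crossing is at x = 0; it crosses the y-axis at the gridline y = 0.
4. Solving for integer coefficients yields p as stated.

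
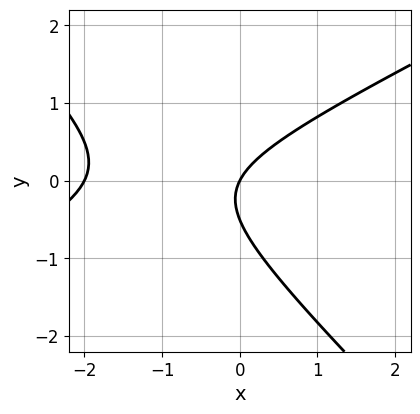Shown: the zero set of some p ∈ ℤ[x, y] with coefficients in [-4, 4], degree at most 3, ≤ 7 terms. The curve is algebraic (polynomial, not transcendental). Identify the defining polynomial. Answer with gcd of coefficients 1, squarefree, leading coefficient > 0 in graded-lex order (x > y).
1. deg p = 2. No degree-1 curve has this shape.
2. Reading off the gridlines: among the integer gridlines, it crosses the x-axis at x ∈ {-2, 0}; one y-axis crossing is at y = 0.
3. Fitting integer coefficients to these (and the overall shape) gives p.

x^2 - x*y - 2*y^2 + 2*x - y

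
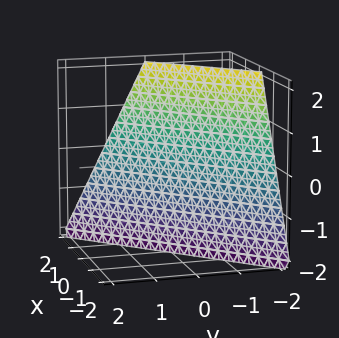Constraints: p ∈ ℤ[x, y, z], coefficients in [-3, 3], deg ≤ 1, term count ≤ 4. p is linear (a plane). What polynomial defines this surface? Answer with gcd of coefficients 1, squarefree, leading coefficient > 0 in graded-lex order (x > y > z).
2*x - 2*y - z - 2

First, degree: the surface is flat (a plane), so deg p = 1.
Then, from the visible intercepts: it crosses the y-axis at the gridline y = -1; it crosses the x-axis at the gridline x = 1; one z-axis crossing is at z = -2.
Finally, the integer polynomial consistent with all of this is the stated p.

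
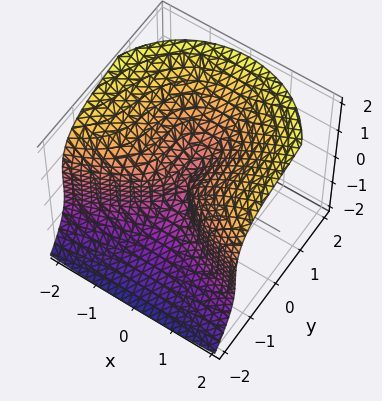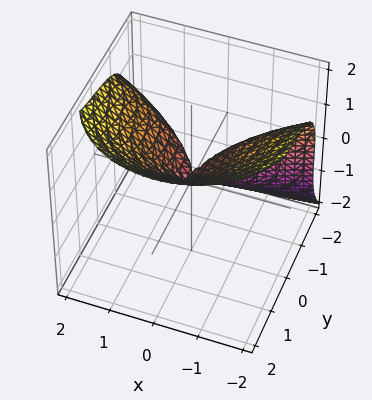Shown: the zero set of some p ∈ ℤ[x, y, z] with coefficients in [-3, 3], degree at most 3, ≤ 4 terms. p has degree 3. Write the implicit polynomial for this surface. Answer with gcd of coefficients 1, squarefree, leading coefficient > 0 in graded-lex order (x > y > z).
x^2*y + 2*y^3 - 2*z^3 + 3*x^2

Degree: a generic line meets the surface in up to 3 points, so deg p = 3.
Observable constraints: one x-axis crossing is at x = 0; one z-axis crossing is at z = 0; it crosses the y-axis at the gridline y = 0.
These observations pin down the coefficients.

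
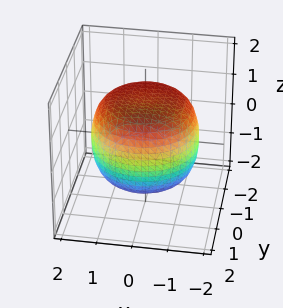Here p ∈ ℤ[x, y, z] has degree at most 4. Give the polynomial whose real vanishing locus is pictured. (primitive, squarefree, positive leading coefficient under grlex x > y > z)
(a) Degree: the shape is more complex than any degree-3 surface, so deg p = 4.
(b) By symmetry, every cross-section ⟂ z is a circle, so x, y appear only via x² + y².
(c) Observable constraints: a circular section at z = 0 has radius between 1 and 2.
(d) Assembling these constraints gives the stated polynomial.

x^4 + 2*x^2*y^2 + y^4 - x^2 - y^2 + 2*z^2 - 3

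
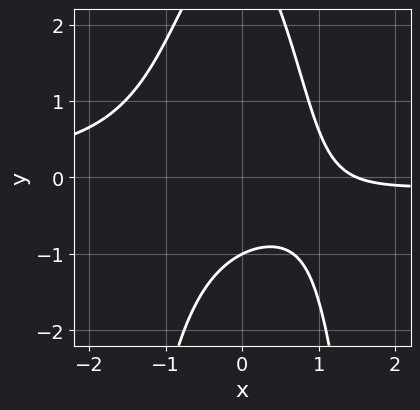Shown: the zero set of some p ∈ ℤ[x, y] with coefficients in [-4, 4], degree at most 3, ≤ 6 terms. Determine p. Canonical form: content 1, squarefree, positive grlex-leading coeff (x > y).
(a) Degree: a generic line meets the curve in up to 3 points, so deg p = 3.
(b) From the visible intercepts: one y-axis crossing is at y = -1.
(c) Assembling these constraints gives the stated polynomial.

3*x^2*y + y^2 + 2*x - 2*y - 3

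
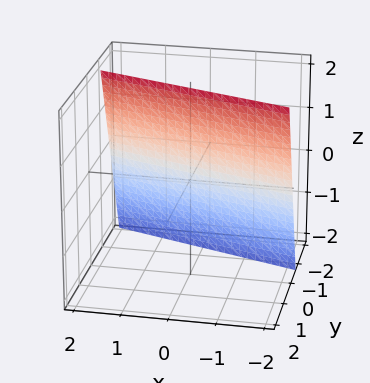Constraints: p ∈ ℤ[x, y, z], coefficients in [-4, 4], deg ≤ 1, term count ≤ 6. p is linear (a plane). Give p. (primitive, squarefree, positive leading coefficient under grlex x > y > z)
First, deg p = 1. The surface is flat (a plane).
Then, from the axis intercepts and sections: it crosses the z-axis at the gridline z = 2; it meets the x-axis at x = -2 (among the integer gridlines).
Finally, putting this together gives p.

x + 3*y - z + 2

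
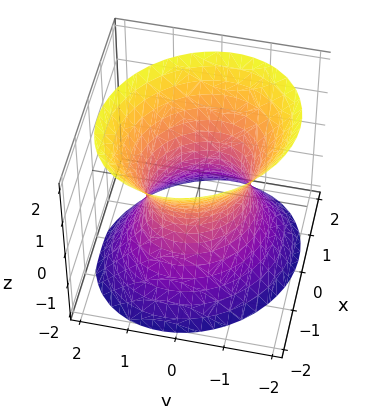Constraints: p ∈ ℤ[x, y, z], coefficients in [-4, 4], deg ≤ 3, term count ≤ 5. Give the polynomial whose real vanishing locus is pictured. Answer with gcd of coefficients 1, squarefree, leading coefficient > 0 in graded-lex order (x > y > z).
First, deg p = 2. The shape is more complex than any degree-1 surface.
Then, observable constraints: no z-intercept at any integer in the box; among the integer gridlines, it crosses the y-axis at y ∈ {-1, 1}; among the integer gridlines, it crosses the x-axis at x ∈ {-1, 1}.
Finally, matching integer coefficients to the picture gives p.

3*x^2 + x*y + 3*y^2 - 2*z^2 - 3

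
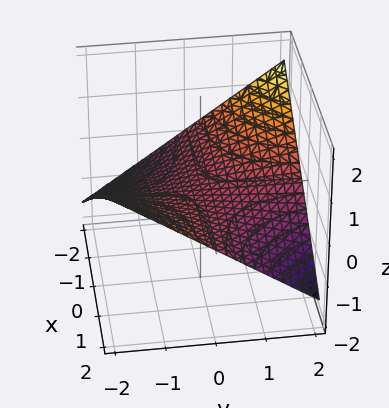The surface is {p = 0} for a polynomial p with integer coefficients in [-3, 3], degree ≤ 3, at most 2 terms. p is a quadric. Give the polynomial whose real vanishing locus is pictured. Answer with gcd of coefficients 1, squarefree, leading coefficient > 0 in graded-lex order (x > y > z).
x*y + 3*z

Degree: a hyperbolic paraboloid; a quadric, so deg p = 2.
From the axis intercepts and sections: the visible x-axis segment lies entirely on the surface; the visible y-axis segment lies entirely on the surface; it crosses the z-axis at the gridline z = 0.
Putting this together gives p.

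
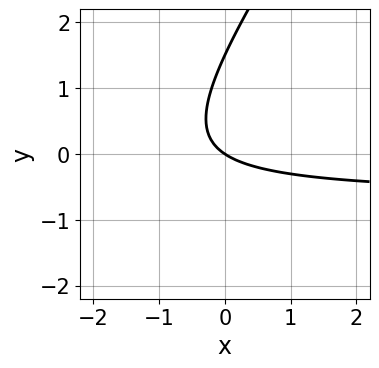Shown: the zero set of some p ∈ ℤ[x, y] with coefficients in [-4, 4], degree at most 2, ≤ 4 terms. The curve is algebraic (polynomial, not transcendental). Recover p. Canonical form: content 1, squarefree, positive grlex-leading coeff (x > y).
1. deg p = 2.
2. Checking where it meets the axes: one x-axis crossing is at x = 0; one y-axis crossing is at y = 0.
3. The integer polynomial consistent with all of this is the stated p.

3*x*y - 2*y^2 + 2*x + 3*y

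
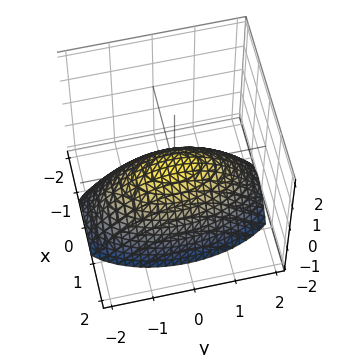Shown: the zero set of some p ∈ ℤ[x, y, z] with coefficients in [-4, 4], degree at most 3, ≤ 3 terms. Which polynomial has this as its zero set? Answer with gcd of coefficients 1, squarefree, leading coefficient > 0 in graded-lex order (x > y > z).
3*x^2 + y^2 + 3*z

1. The degree is 2 — a paraboloid; a quadric.
2. Symmetries: it's symmetric under y → −y, forcing even powers of y; it's symmetric under x → −x, forcing even powers of x.
3. Reading off the gridlines: it meets the x-axis at x = 0 (among the integer gridlines); one z-axis crossing is at z = 0.
4. Matching integer coefficients to the picture gives p.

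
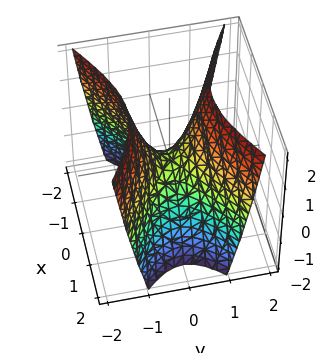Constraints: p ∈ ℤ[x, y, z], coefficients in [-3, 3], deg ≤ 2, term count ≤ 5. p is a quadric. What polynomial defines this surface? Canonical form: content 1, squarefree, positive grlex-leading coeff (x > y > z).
x^2 - 2*y^2 + z

The degree is 2 — a saddle surface; a quadric.
Symmetries: the x ↦ −x reflection is a symmetry, so x appears only in even powers; it's symmetric under y → −y, forcing even powers of y.
Checking where it meets the axes: one z-axis crossing is at z = 0; one y-axis crossing is at y = 0; it crosses the x-axis at the gridline x = 0.
Solving for integer coefficients yields p as stated.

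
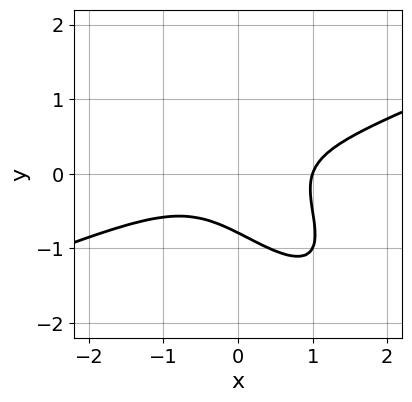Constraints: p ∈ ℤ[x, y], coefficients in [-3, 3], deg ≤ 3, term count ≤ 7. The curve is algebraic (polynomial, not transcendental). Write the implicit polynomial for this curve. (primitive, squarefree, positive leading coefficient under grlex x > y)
x^3 - x^2*y - 3*x*y^2 - 2*y^3 - 1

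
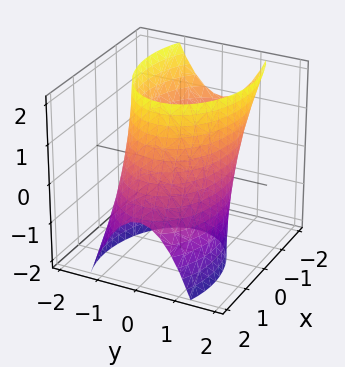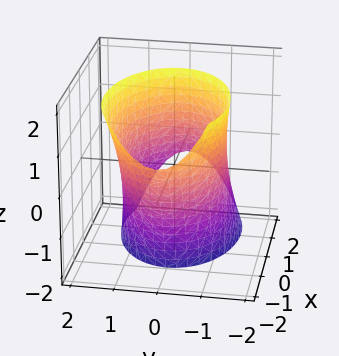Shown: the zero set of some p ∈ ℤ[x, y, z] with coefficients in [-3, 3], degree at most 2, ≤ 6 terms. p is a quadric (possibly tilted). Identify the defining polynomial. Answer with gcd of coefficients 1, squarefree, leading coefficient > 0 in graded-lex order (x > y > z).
x^2 + x*z + 2*y^2 - 3

First, deg p = 2. The shape is more complex than any degree-1 surface.
Then, observable constraints: the surface avoids every integer z-axis point in the box.
Finally, assembling these constraints gives the stated polynomial.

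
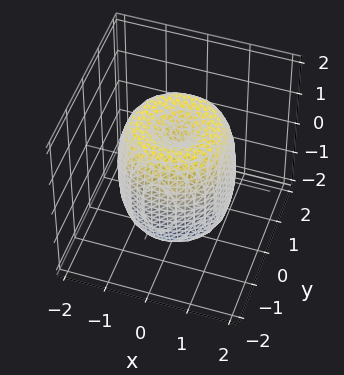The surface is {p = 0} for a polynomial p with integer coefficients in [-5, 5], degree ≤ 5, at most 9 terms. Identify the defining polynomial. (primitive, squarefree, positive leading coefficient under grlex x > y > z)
First, degree: a generic line meets the surface in up to 4 points, so deg p = 4.
Then, symmetry: the surface is invariant under rotation about z: p = q(x² + y², z).
Next, checking where it meets the axes: the z-axis gridline crossings are at z ∈ {-1, 1}; a circular section at z = 1 has radius between 1 and 2.
Finally, together with the visible shape, these determine p as stated.

2*x^4 + 4*x^2*y^2 + 2*y^4 - 3*x^2 - 3*y^2 + z^2 - 1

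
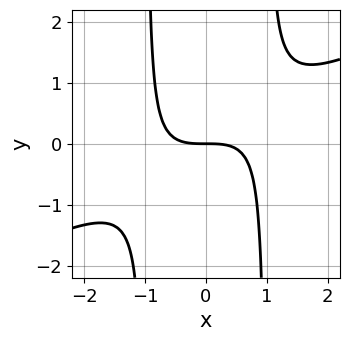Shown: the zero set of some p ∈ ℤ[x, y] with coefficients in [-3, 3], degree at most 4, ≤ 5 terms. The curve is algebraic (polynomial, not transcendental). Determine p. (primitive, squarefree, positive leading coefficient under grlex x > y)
x^3 - 2*x^2*y + 2*y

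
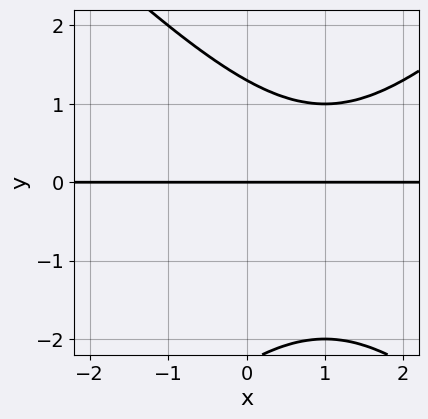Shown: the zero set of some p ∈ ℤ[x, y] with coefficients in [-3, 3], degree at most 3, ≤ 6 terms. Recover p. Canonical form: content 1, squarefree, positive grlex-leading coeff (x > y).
x^2*y - y^3 - 2*x*y - y^2 + 3*y

(a) deg p = 3. A generic line meets the curve in up to 3 points.
(b) Reading off the gridlines: every point of the x-axis in the box is on the curve; one y-axis crossing is at y = 0.
(c) The integer polynomial consistent with all of this is the stated p.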